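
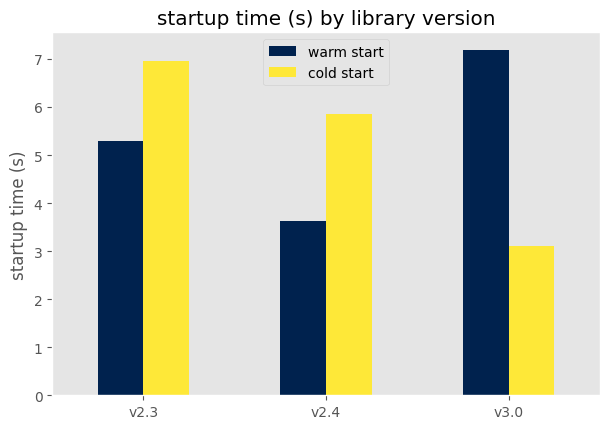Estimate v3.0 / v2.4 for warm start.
v3.0 ≈ 7, v2.4 ≈ 4; 7/4 ≈ 1.75.

≈ 1.75×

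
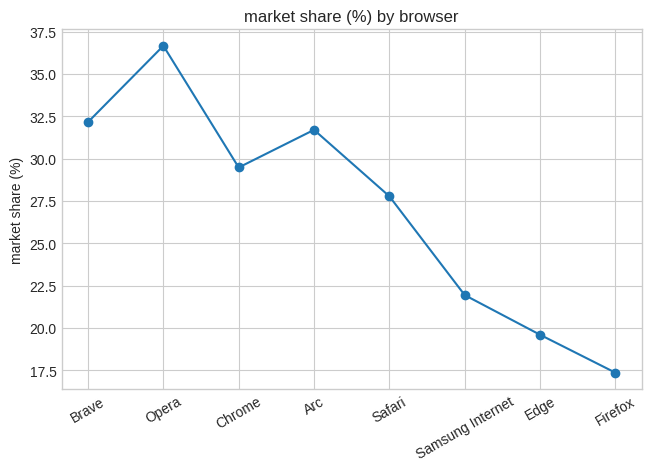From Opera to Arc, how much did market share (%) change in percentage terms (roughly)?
Opera ≈ 36, Arc ≈ 32; (32 − 36) / 36 ≈ -11.1%.

≈ -11.1%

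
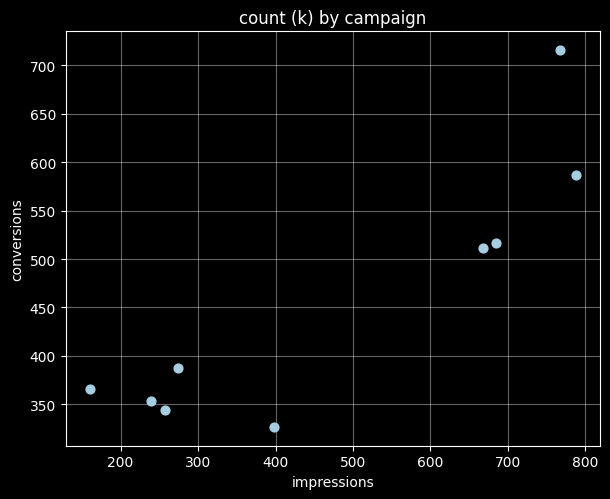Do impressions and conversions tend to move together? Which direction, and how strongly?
Points are positively correlated; strong (|r| ≈ 0.9).

positive, strong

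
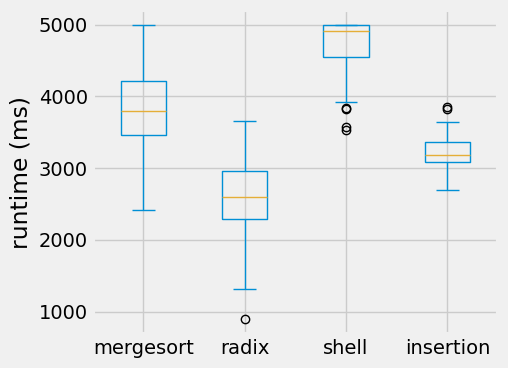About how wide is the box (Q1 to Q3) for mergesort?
≈ 800

Q3 ≈ 4200, Q1 ≈ 3400; IQR ≈ 800.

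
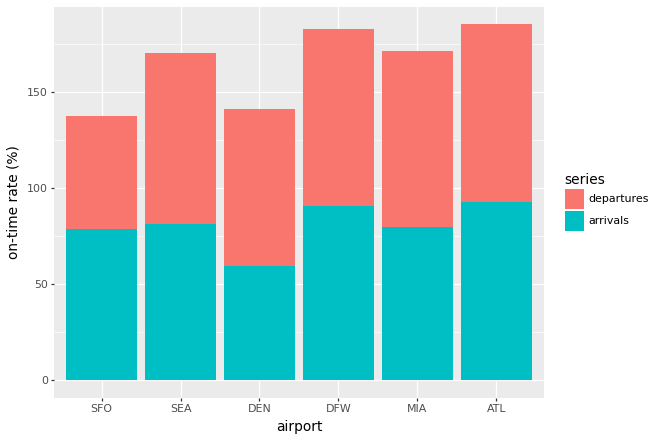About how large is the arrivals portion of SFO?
arrivals top ≈ 80, bottom ≈ 0; segment ≈ 80.

≈ 80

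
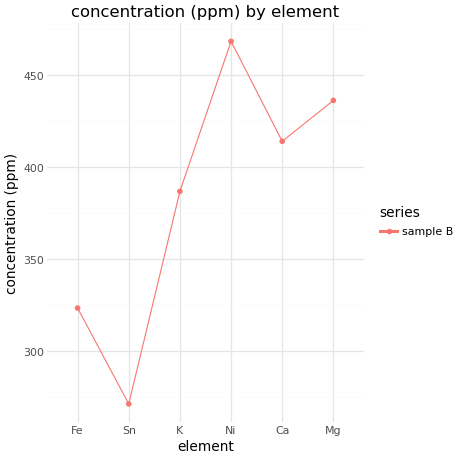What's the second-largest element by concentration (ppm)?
Mg

Top 3: Ni ≈ 460, Mg ≈ 440, Ca ≈ 420.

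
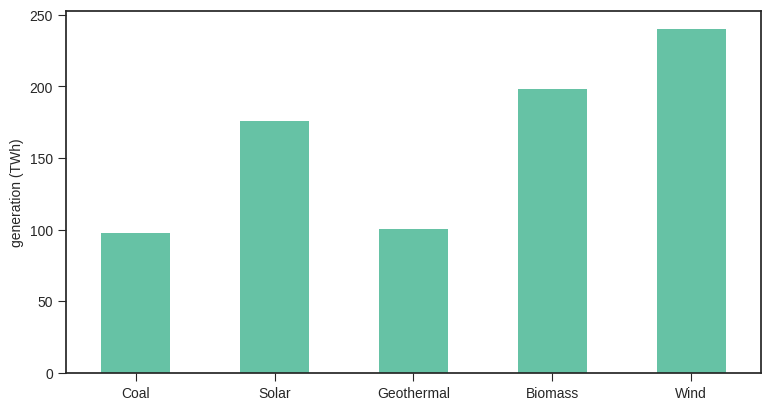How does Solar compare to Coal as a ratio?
Solar ≈ 175, Coal ≈ 100; 175/100 ≈ 1.75.

≈ 1.75×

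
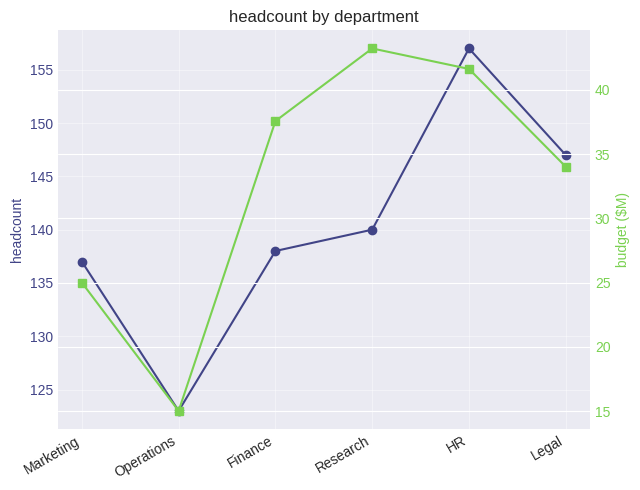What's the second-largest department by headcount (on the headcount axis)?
Legal

Top 3 (on the headcount axis): HR ≈ 155, Legal ≈ 145, Research ≈ 140.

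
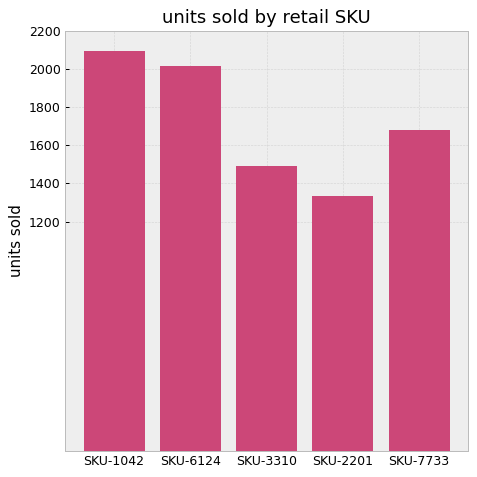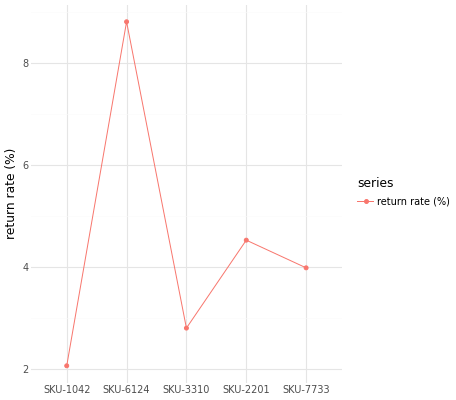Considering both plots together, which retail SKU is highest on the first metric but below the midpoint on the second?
Chart 2 median return rate (%) ≈ 4; below-median retail SKUs: SKU-1042, SKU-3310. Among those, SKU-1042 has the highest units sold (≈ 2000).

SKU-1042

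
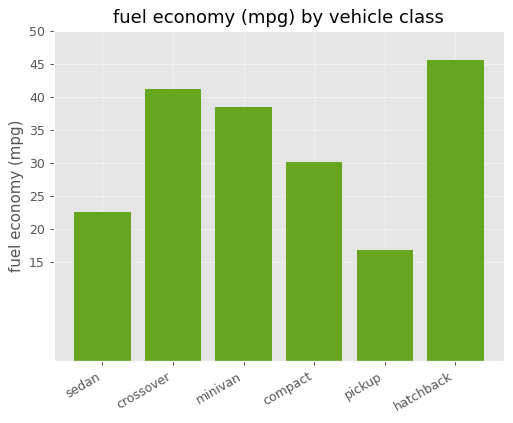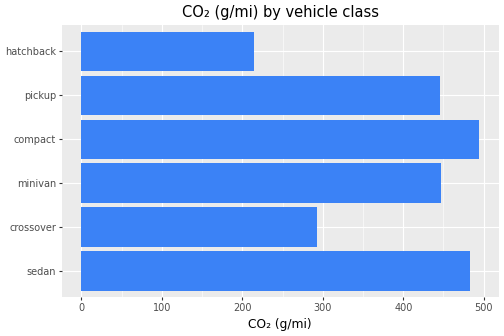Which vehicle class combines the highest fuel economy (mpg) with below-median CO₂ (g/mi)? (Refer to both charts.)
hatchback

Chart 2 median CO₂ (g/mi) ≈ 450; below-median vehicle classes: crossover, pickup, hatchback. Among those, hatchback has the highest fuel economy (mpg) (≈ 45).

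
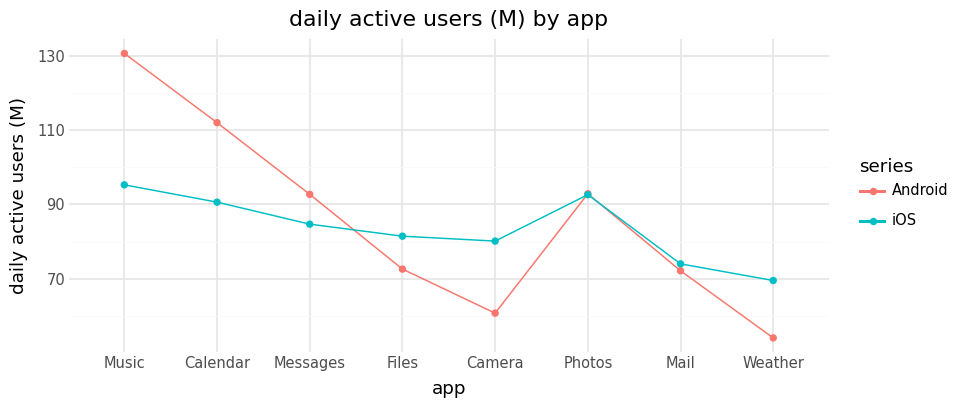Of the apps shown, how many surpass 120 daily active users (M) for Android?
Above 120: Music.

1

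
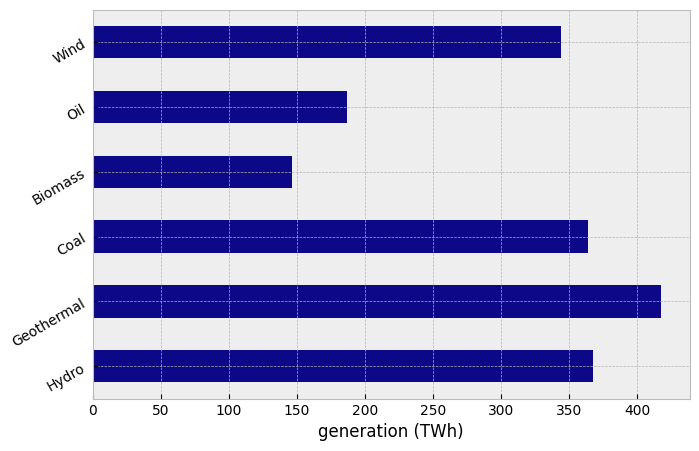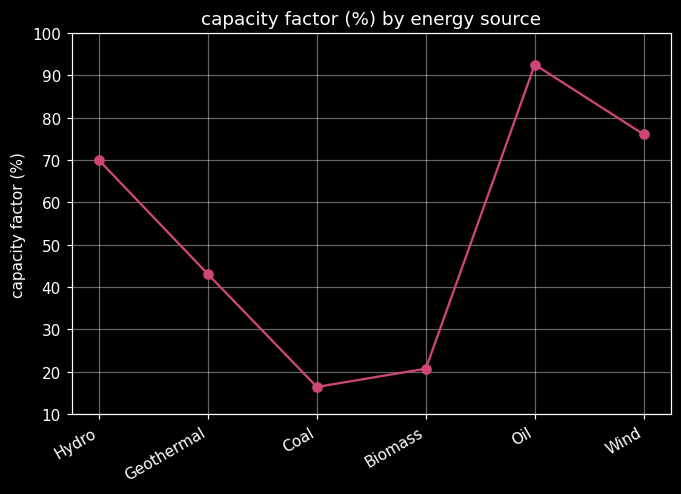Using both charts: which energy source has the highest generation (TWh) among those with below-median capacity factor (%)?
Chart 2 median capacity factor (%) ≈ 60; below-median energy sources: Geothermal, Coal, Biomass. Among those, Geothermal has the highest generation (TWh) (≈ 400).

Geothermal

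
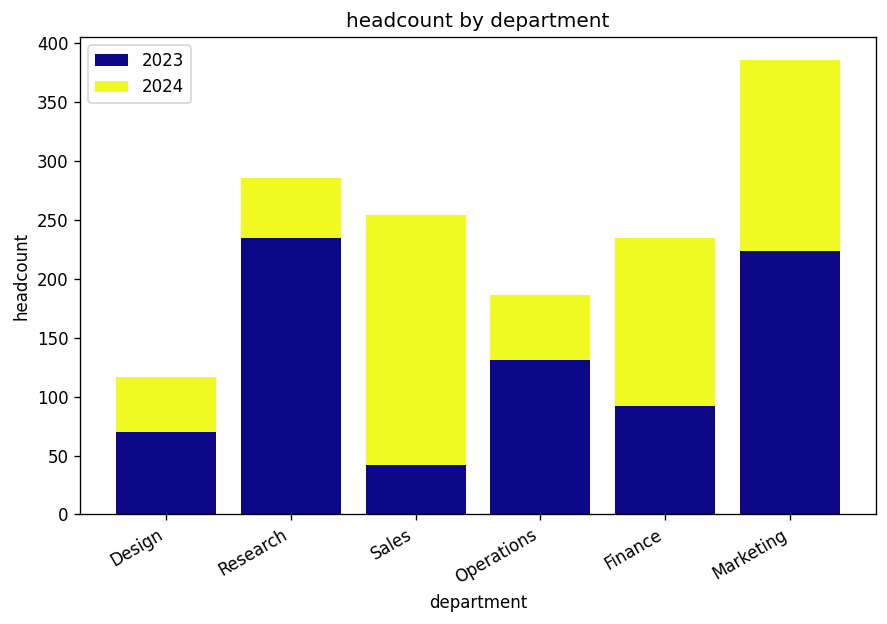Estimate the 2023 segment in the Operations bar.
2023 top ≈ 150, bottom ≈ 0; segment ≈ 150.

≈ 150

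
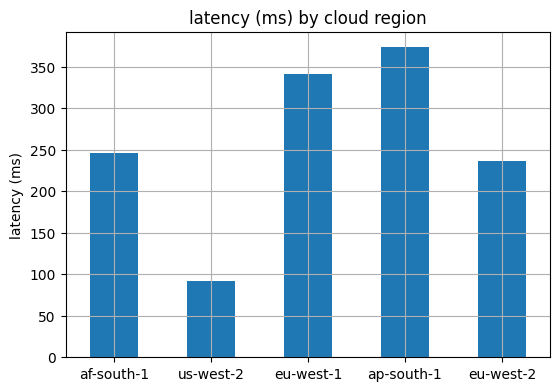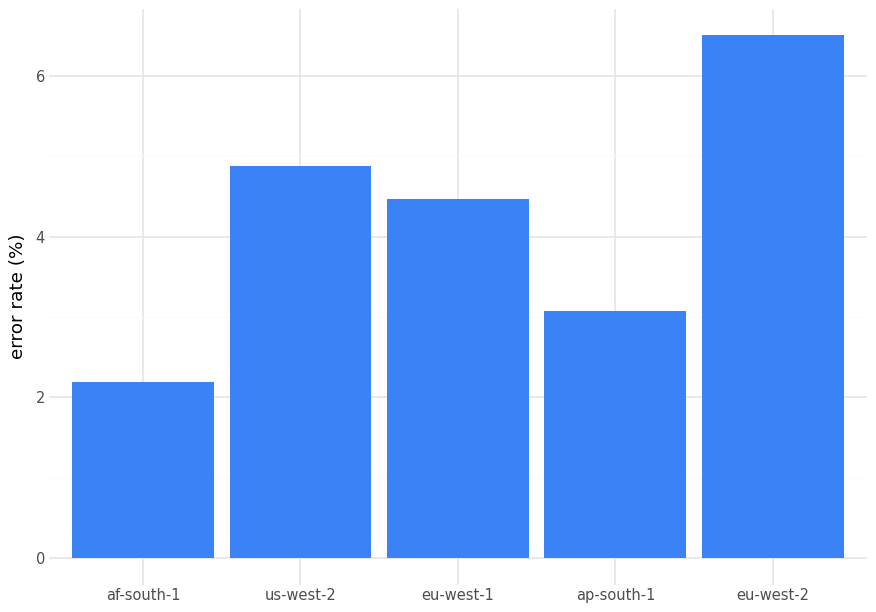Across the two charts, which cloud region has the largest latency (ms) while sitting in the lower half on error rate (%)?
Chart 2 median error rate (%) ≈ 4; below-median cloud regions: af-south-1, ap-south-1. Among those, ap-south-1 has the highest latency (ms) (≈ 350).

ap-south-1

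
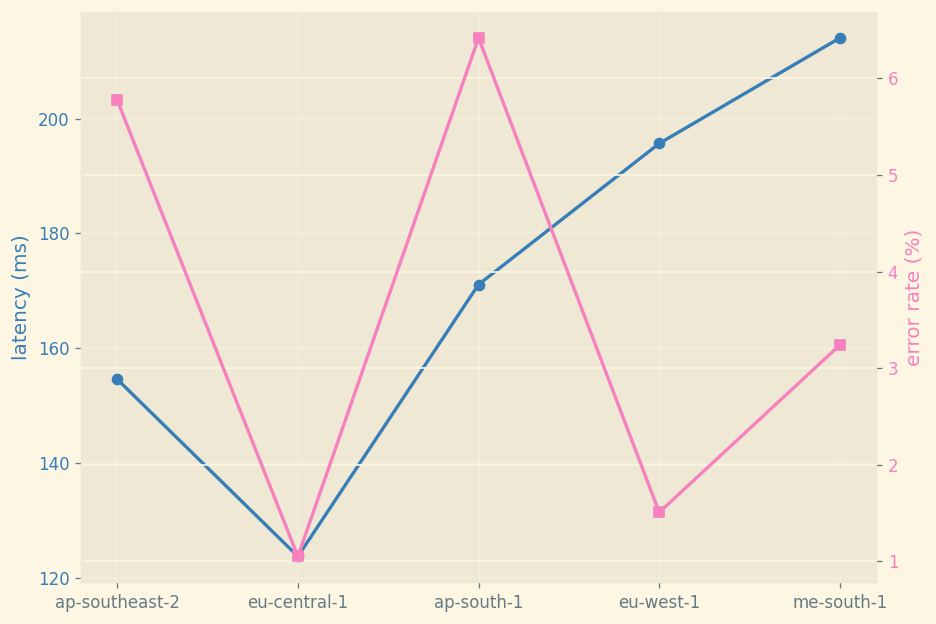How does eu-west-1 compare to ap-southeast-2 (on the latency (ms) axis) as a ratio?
≈ 1.33×

eu-west-1 ≈ 200, ap-southeast-2 ≈ 150; 200/150 ≈ 1.33.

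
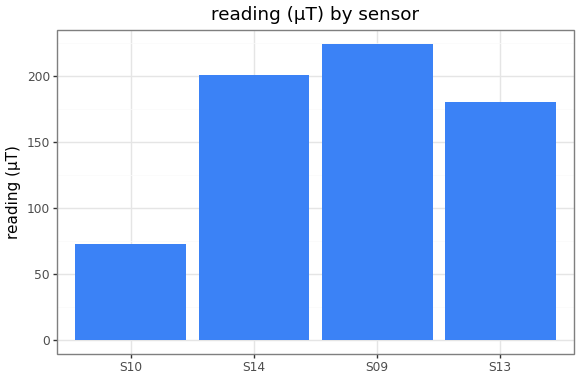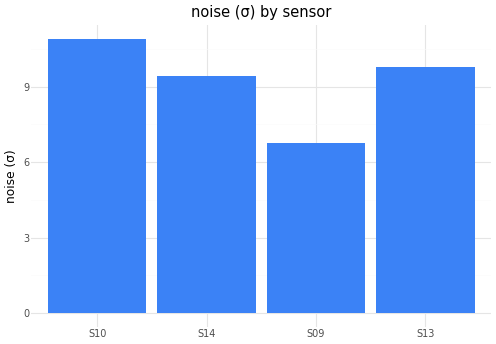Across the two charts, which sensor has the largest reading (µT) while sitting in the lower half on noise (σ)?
Chart 2 median noise (σ) ≈ 10; below-median sensors: S14, S09. Among those, S09 has the highest reading (µT) (≈ 225).

S09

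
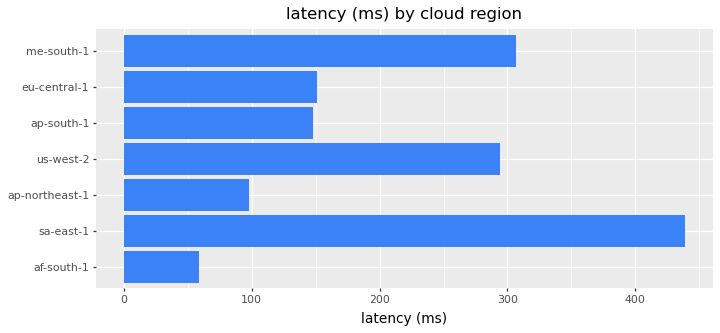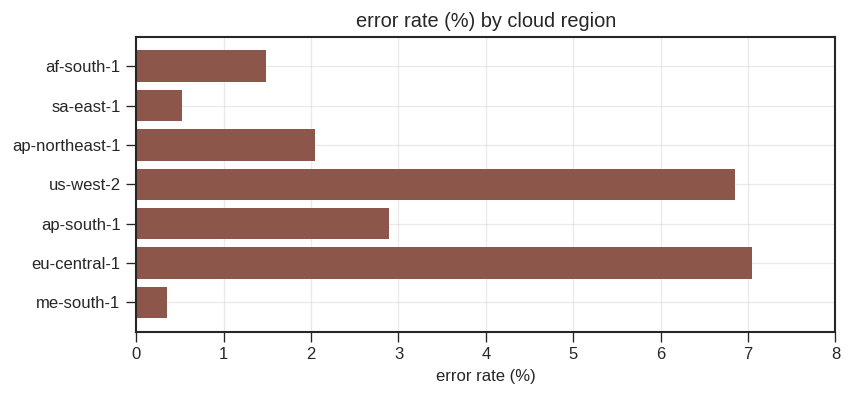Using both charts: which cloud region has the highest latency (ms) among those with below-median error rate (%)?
sa-east-1

Chart 2 median error rate (%) ≈ 2; below-median cloud regions: af-south-1, sa-east-1, me-south-1. Among those, sa-east-1 has the highest latency (ms) (≈ 450).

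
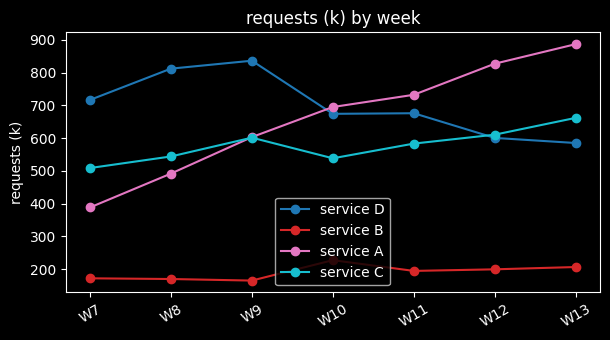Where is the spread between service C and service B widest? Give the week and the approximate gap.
W13, ≈ 500 k

W13: service C ≈ 700, service B ≈ 200 → gap ≈ 500. Next-largest (W9) is only ≈ 400.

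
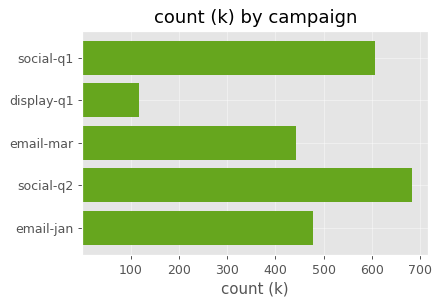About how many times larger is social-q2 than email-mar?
social-q2 ≈ 700, email-mar ≈ 400; 700/400 ≈ 1.75.

≈ 1.75×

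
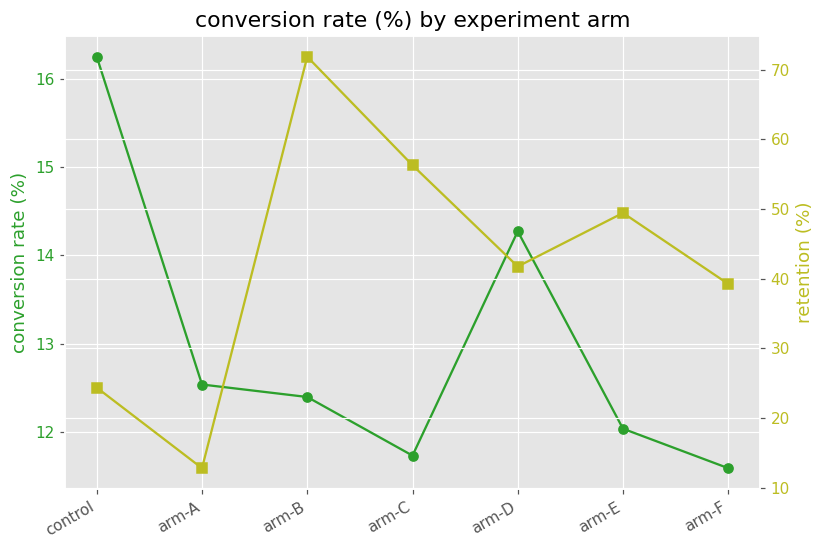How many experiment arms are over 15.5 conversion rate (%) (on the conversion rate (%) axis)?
Above 15.5: control.

1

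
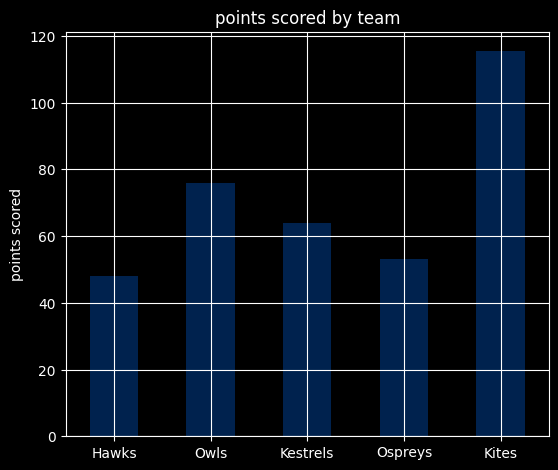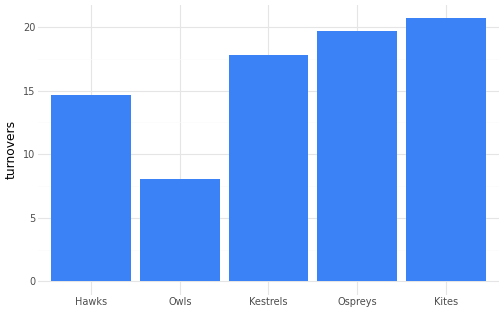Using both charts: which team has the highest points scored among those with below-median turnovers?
Owls

Chart 2 median turnovers ≈ 18; below-median teams: Hawks, Owls. Among those, Owls has the highest points scored (≈ 80).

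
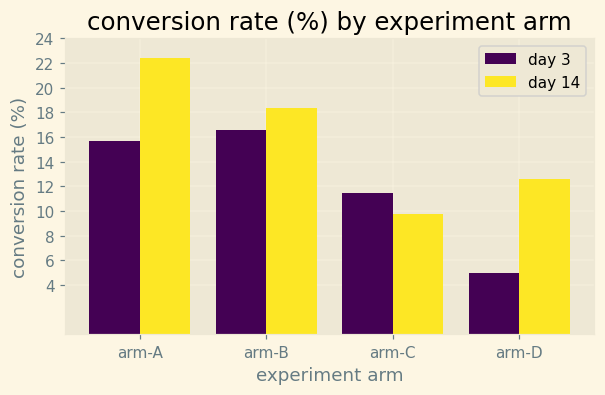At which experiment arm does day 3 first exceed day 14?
arm-B: day 3 ≈ 16 vs day 14 ≈ 18 (not yet); arm-C: day 3 ≈ 12 vs day 14 ≈ 10 (first crossover).

arm-C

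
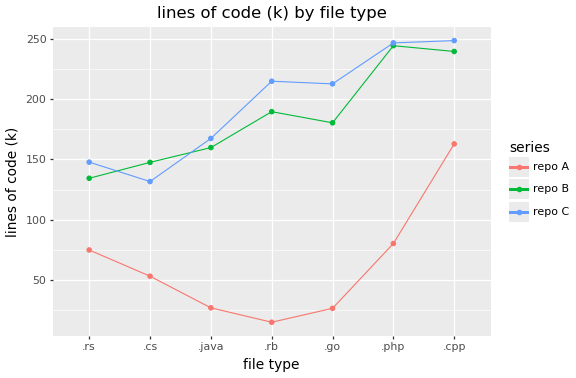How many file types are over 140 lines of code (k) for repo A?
Above 140: .cpp.

1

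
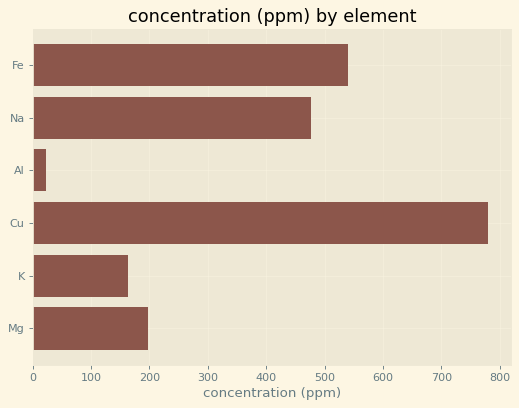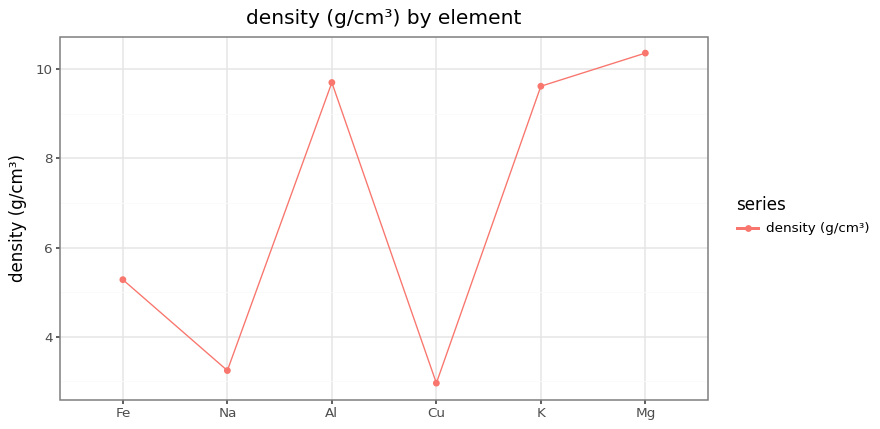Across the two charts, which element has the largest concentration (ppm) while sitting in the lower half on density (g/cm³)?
Chart 2 median density (g/cm³) ≈ 7; below-median elements: Fe, Na, Cu. Among those, Cu has the highest concentration (ppm) (≈ 800).

Cu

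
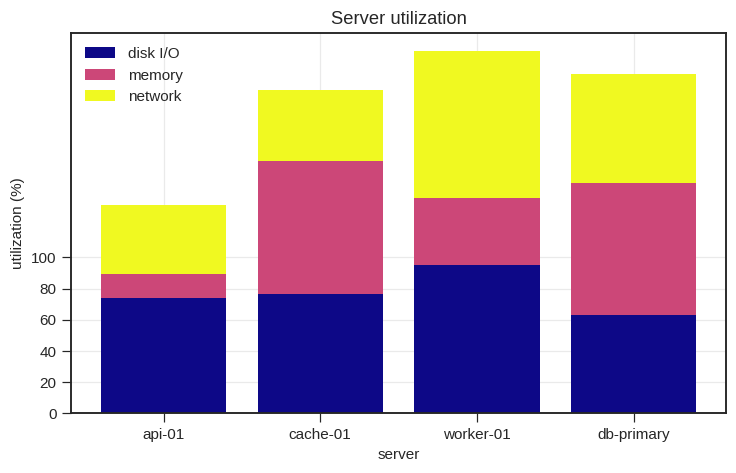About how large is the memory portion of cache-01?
memory top ≈ 160, bottom ≈ 80; segment ≈ 80.

≈ 80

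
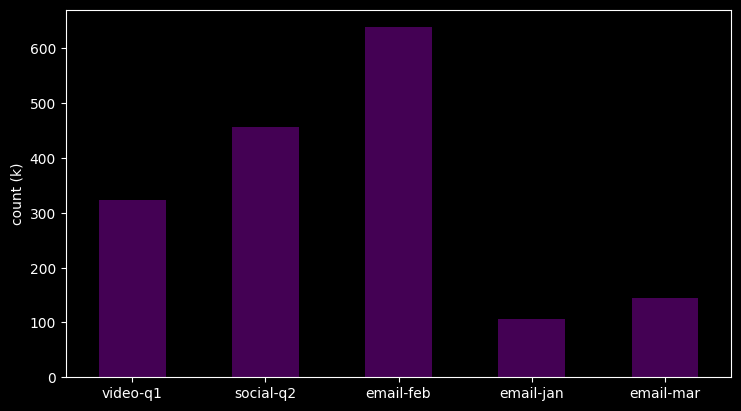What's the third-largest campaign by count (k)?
Top 4: email-feb ≈ 600, social-q2 ≈ 500, video-q1 ≈ 300, email-mar ≈ 100.

video-q1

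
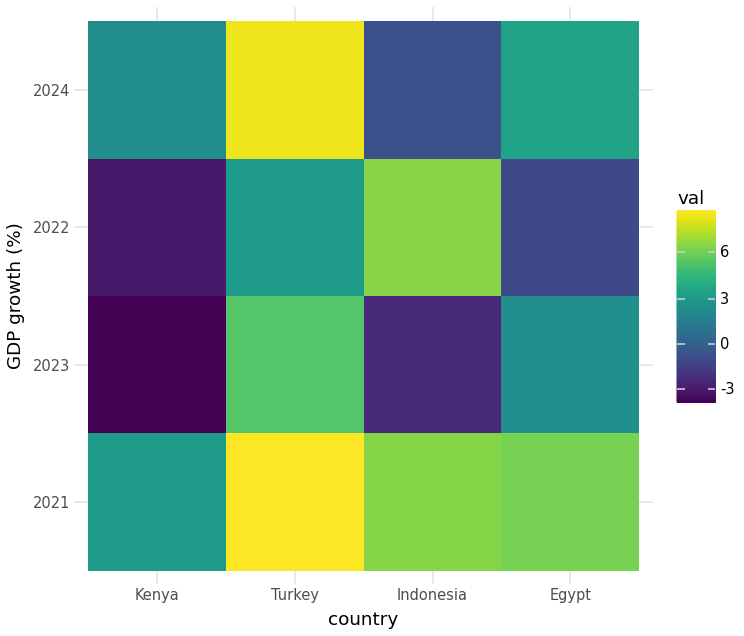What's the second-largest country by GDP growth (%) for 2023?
Top 3 for 2023: Turkey ≈ 6, Egypt ≈ 2, Indonesia ≈ -2.

Egypt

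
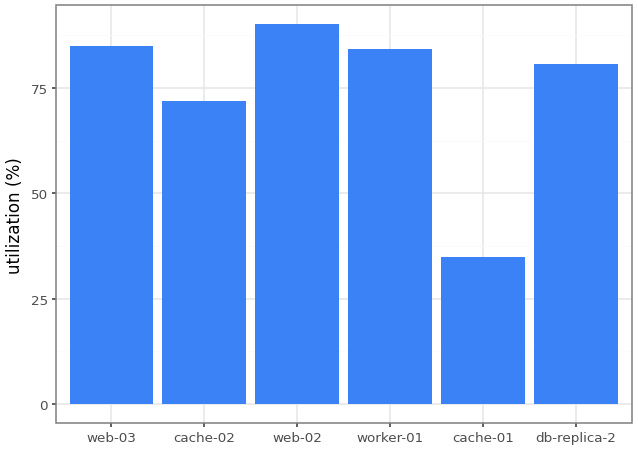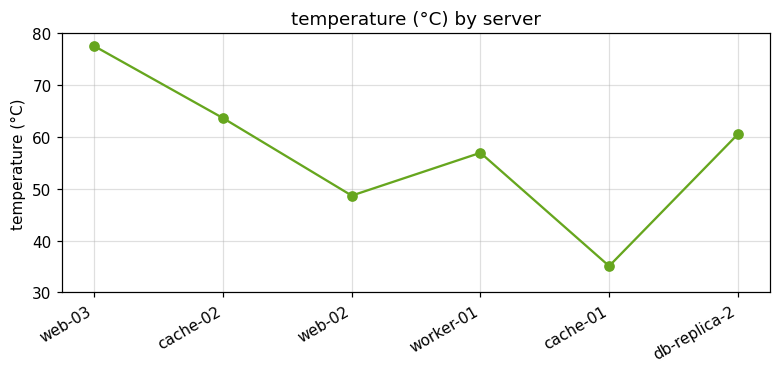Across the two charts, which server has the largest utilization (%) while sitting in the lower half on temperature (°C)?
Chart 2 median temperature (°C) ≈ 60; below-median servers: web-02, worker-01, cache-01. Among those, web-02 has the highest utilization (%) (≈ 90).

web-02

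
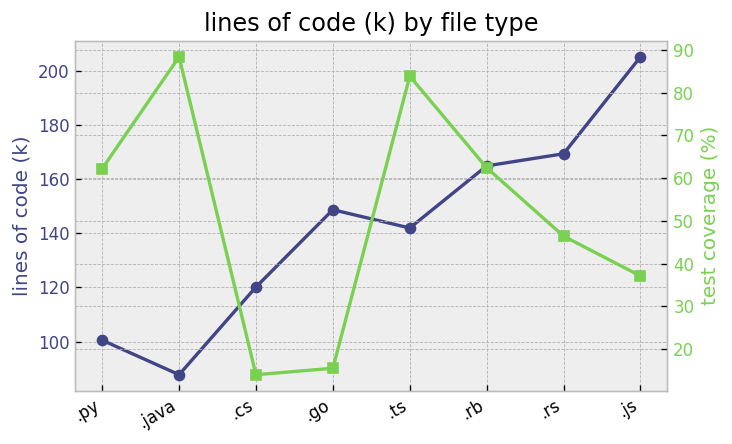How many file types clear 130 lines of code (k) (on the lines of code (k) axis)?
Above 130: .go, .ts, .rb, .rs, .js.

5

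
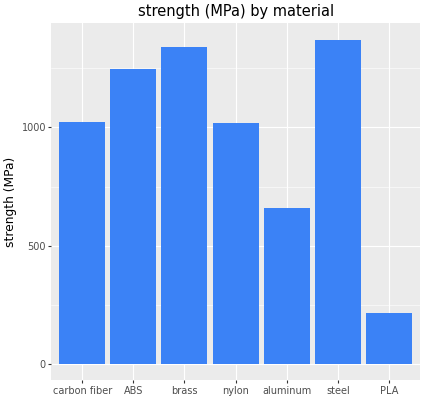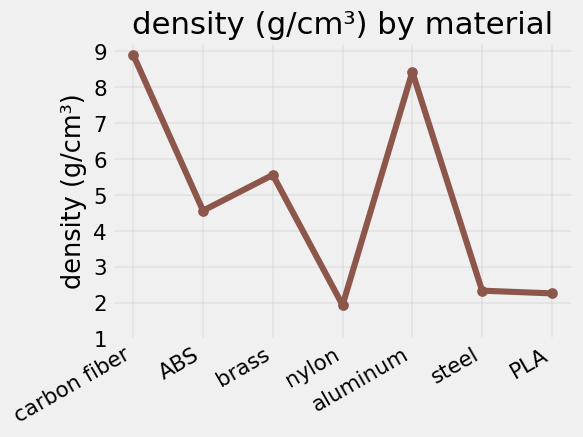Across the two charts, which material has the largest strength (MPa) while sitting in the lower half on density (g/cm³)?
steel

Chart 2 median density (g/cm³) ≈ 5; below-median materials: nylon, steel, PLA. Among those, steel has the highest strength (MPa) (≈ 1400).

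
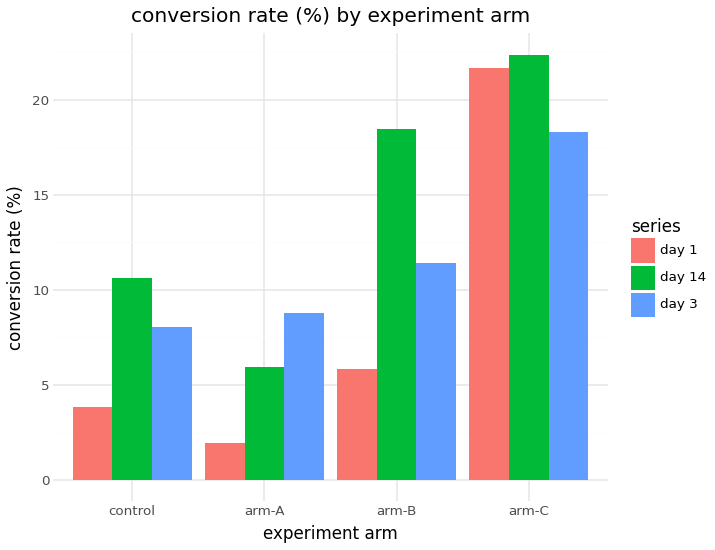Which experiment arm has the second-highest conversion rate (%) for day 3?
arm-B

Top 3 for day 3: arm-C ≈ 18, arm-B ≈ 12, arm-A ≈ 8.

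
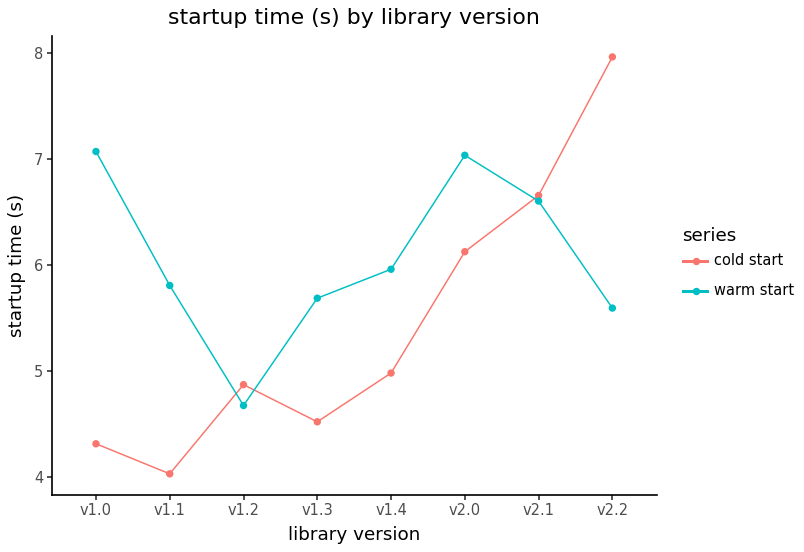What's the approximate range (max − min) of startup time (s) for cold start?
≈ 4.0

Max v2.2 ≈ 8.0, min v1.1 ≈ 4.0; range ≈ 4.0.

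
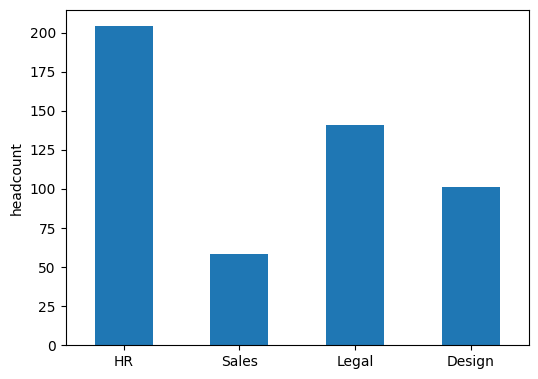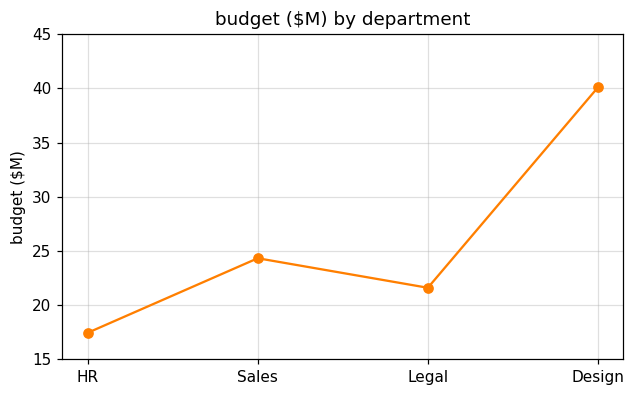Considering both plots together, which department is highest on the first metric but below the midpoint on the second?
HR

Chart 2 median budget ($M) ≈ 25; below-median departments: HR, Legal. Among those, HR has the highest headcount (≈ 200).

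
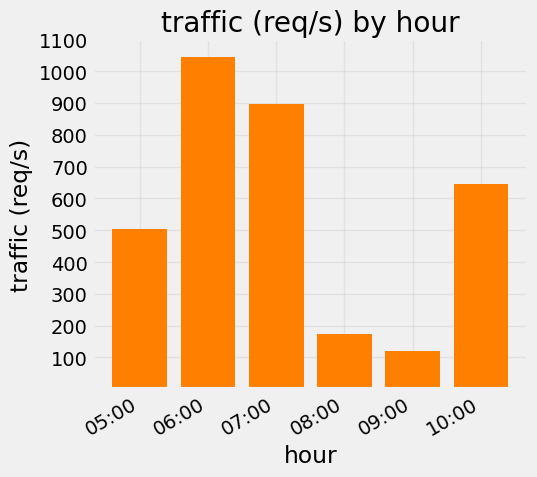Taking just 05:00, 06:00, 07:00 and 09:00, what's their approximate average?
(500 + 1000 + 900 + 100) / 4 ≈ 625.

≈ 625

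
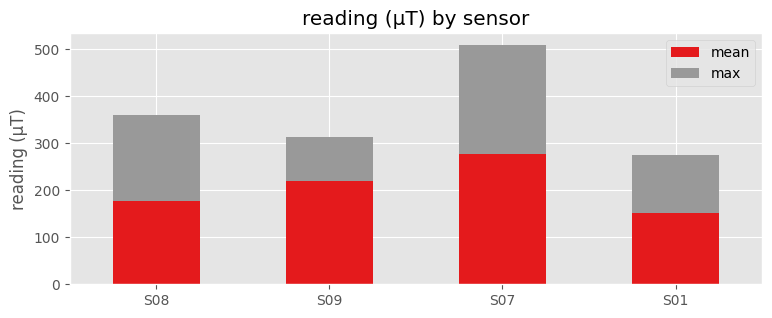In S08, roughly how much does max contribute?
max top ≈ 350, bottom ≈ 200; segment ≈ 150.

≈ 150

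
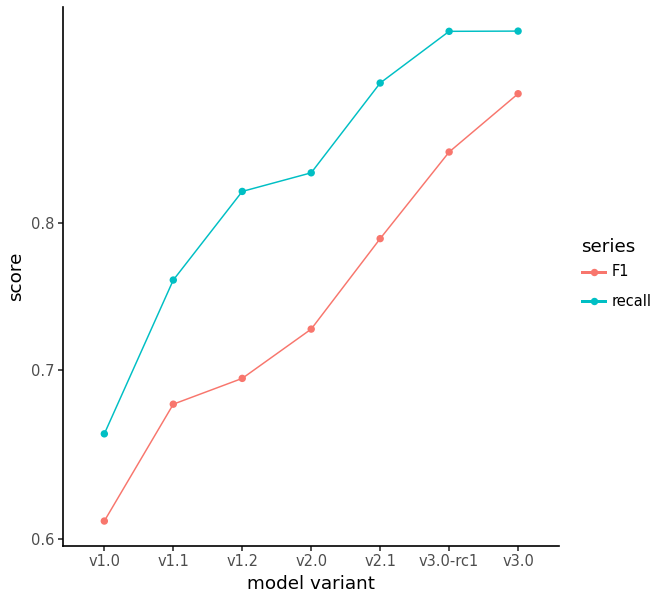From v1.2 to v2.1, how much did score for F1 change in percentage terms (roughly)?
≈ +14.3%

v1.2 ≈ 0.70, v2.1 ≈ 0.80; (0.80 − 0.70) / 0.70 ≈ +14.3%.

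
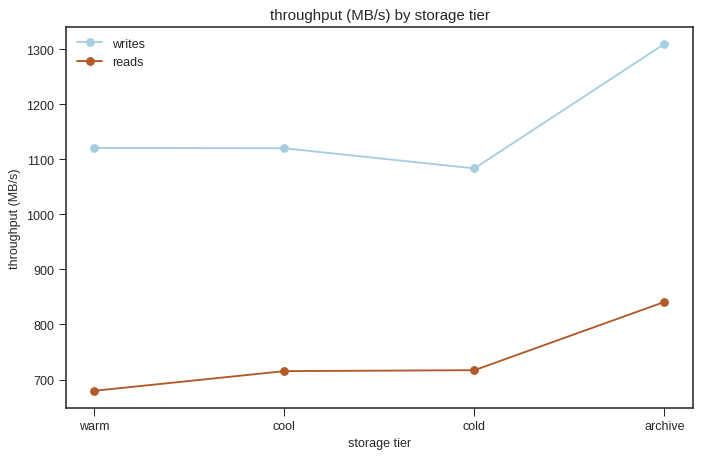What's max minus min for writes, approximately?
Max archive ≈ 1300, min cold ≈ 1100; range ≈ 200.

≈ 200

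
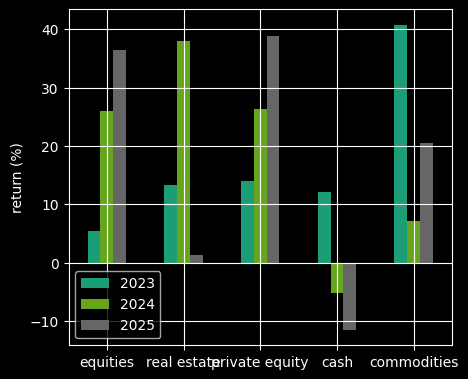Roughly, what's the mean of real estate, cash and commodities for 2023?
≈ 22

(15 + 10 + 40) / 3 ≈ 22.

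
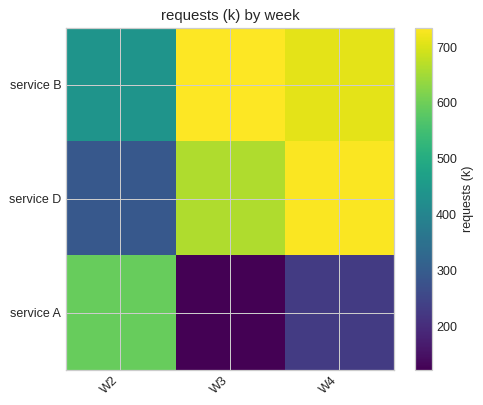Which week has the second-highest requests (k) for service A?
Top 3 for service A: W2 ≈ 600, W4 ≈ 200, W3 ≈ 100.

W4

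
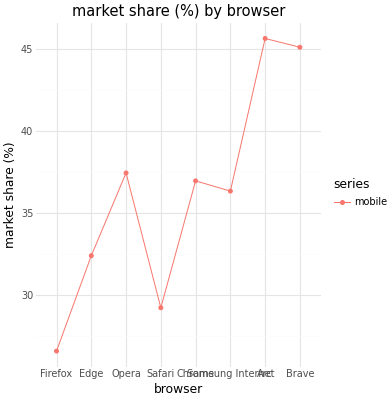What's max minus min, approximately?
Max Arc ≈ 46, min Firefox ≈ 26; range ≈ 20.

≈ 20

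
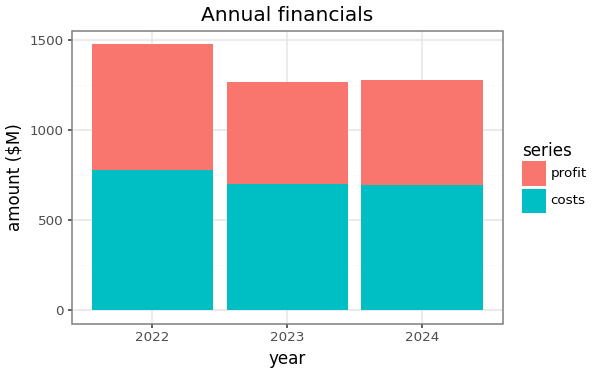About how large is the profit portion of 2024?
profit top ≈ 1200, bottom ≈ 600; segment ≈ 600.

≈ 600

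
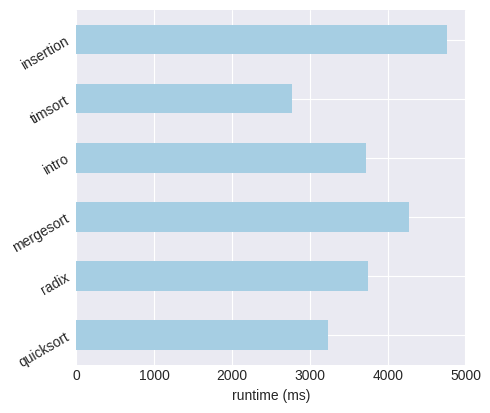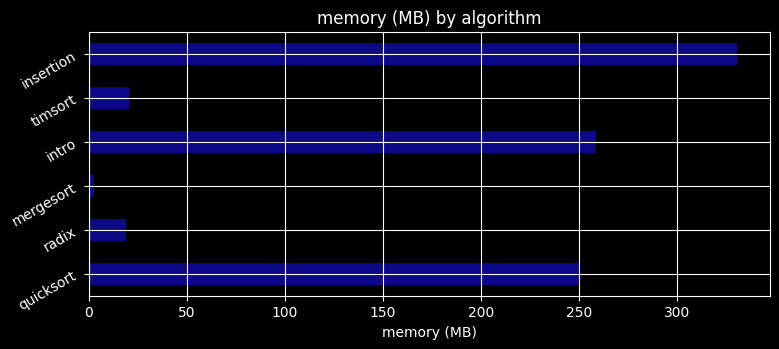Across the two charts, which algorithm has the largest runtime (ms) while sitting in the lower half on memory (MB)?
Chart 2 median memory (MB) ≈ 150; below-median algorithms: radix, mergesort, timsort. Among those, mergesort has the highest runtime (ms) (≈ 4500).

mergesort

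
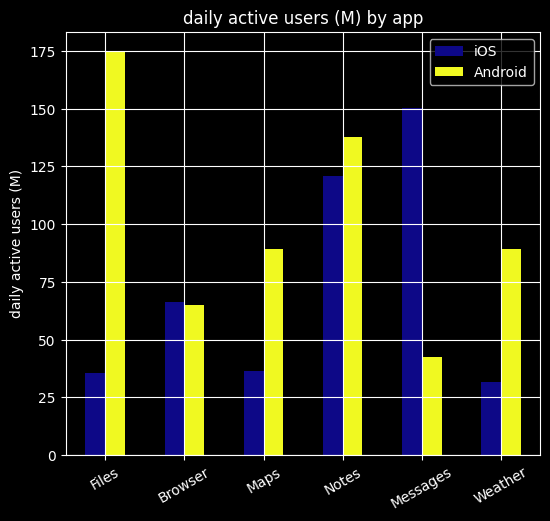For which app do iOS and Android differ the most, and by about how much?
Files: iOS ≈ 40, Android ≈ 180 → gap ≈ 140. Next-largest (Messages) is only ≈ 120.

Files, ≈ 140 M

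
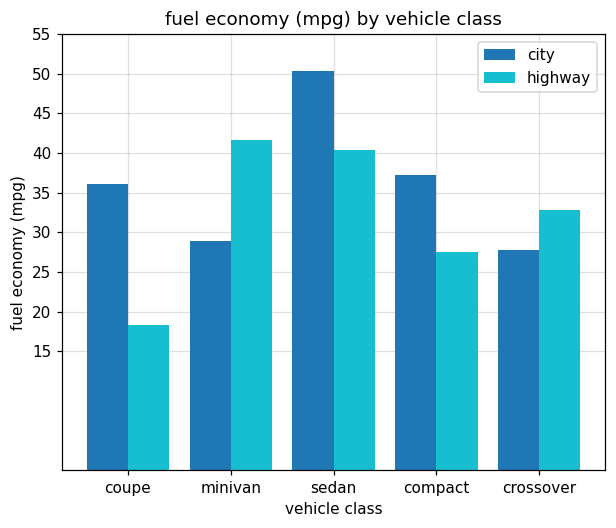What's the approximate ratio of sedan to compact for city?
≈ 1.43×

sedan ≈ 50, compact ≈ 35; 50/35 ≈ 1.43.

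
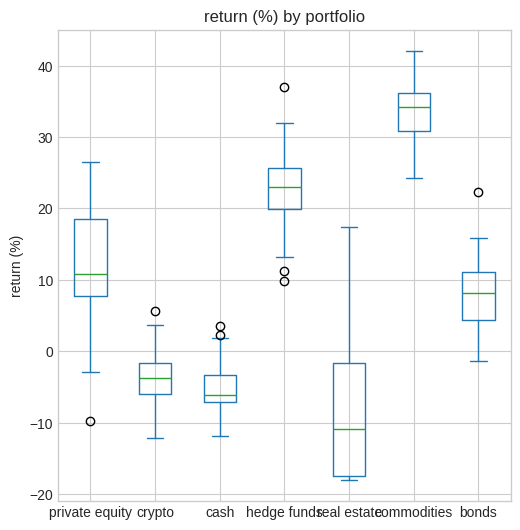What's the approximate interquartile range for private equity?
≈ 10

Q3 ≈ 20, Q1 ≈ 10; IQR ≈ 10.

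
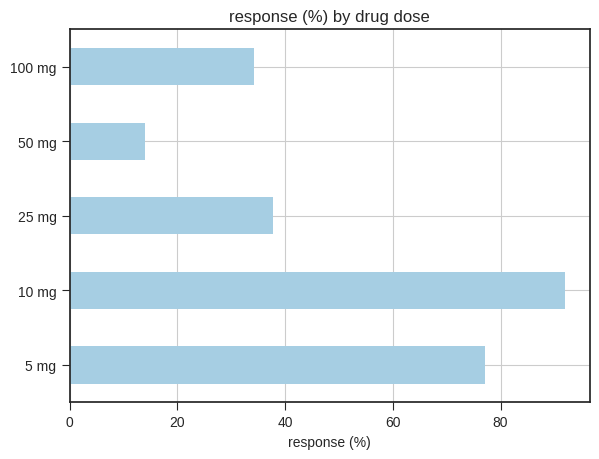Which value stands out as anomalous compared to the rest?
10 mg ≈ 90; the rest sit between ≈ 10 and ≈ 80.

10 mg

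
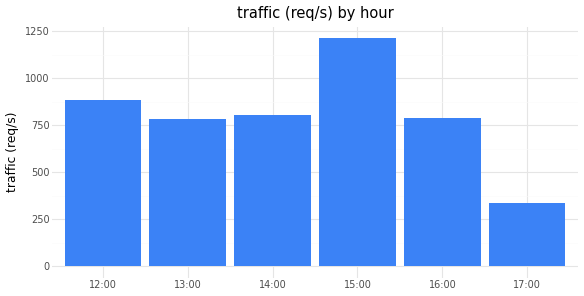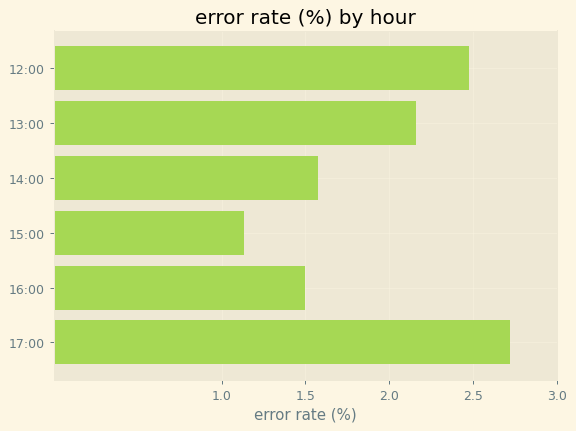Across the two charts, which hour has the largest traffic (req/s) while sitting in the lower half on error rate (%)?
Chart 2 median error rate (%) ≈ 2; below-median hours: 14:00, 15:00, 16:00. Among those, 15:00 has the highest traffic (req/s) (≈ 1200).

15:00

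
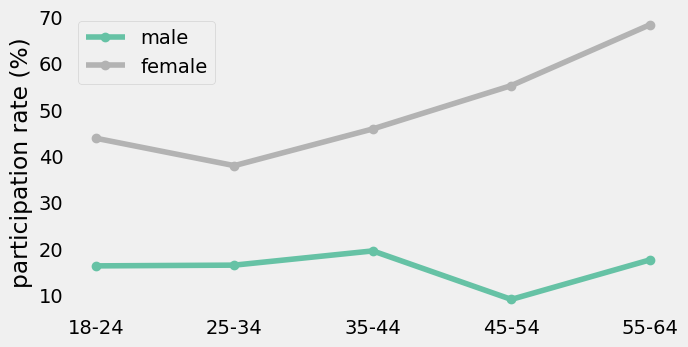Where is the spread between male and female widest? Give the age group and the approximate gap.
55-64, ≈ 50 %

55-64: male ≈ 20, female ≈ 70 → gap ≈ 50. Next-largest (45-54) is only ≈ 45.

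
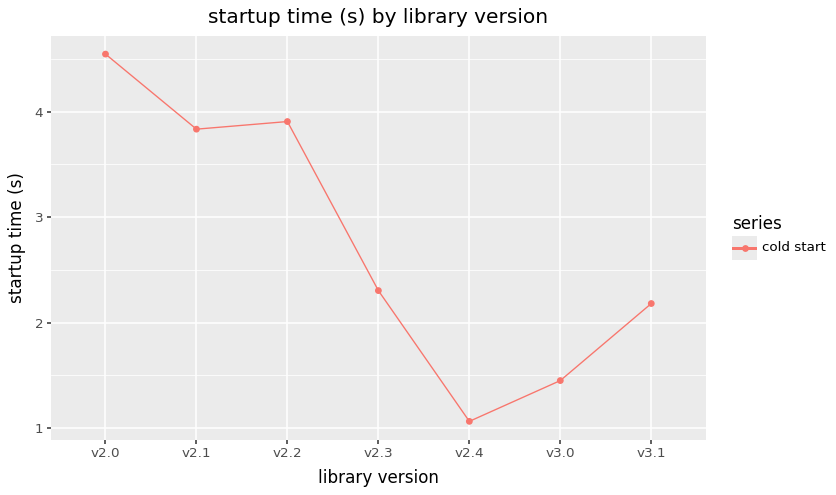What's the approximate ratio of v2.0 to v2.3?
v2.0 ≈ 4.5, v2.3 ≈ 2.5; 4.5/2.5 ≈ 1.8.

≈ 1.8×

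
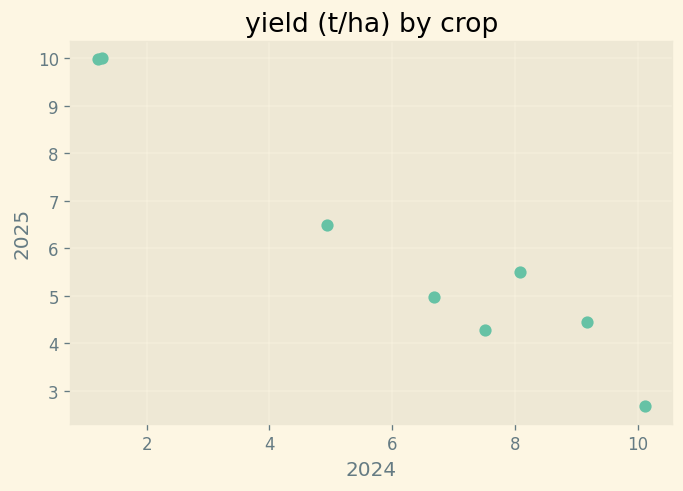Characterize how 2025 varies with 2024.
negative, strong

Points are negatively correlated; strong (|r| ≈ 1.0).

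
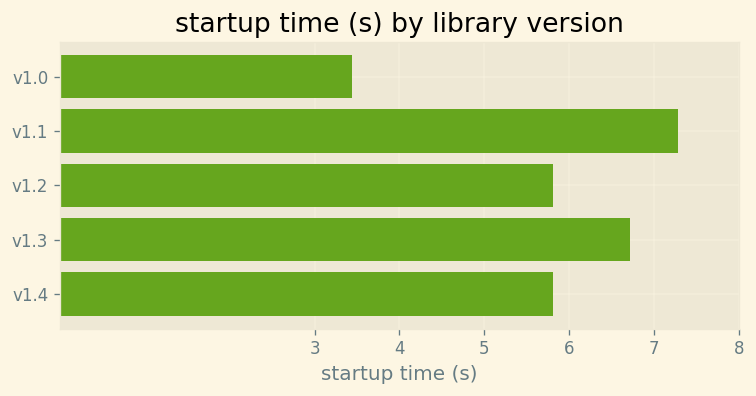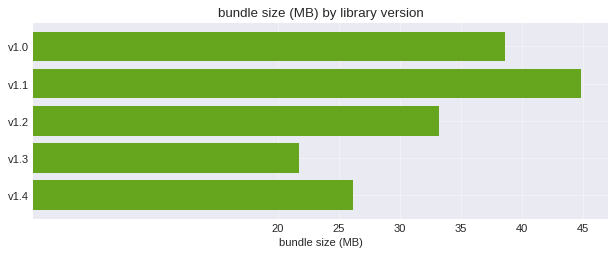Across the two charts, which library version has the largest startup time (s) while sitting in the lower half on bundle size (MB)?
Chart 2 median bundle size (MB) ≈ 35; below-median library versions: v1.3, v1.4. Among those, v1.3 has the highest startup time (s) (≈ 7).

v1.3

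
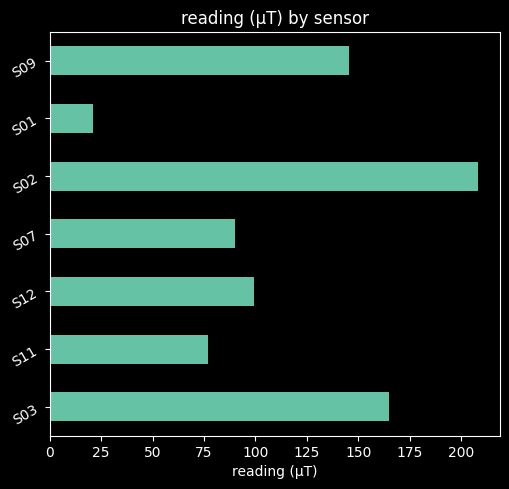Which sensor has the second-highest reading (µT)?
Top 3: S02 ≈ 200, S03 ≈ 160, S09 ≈ 140.

S03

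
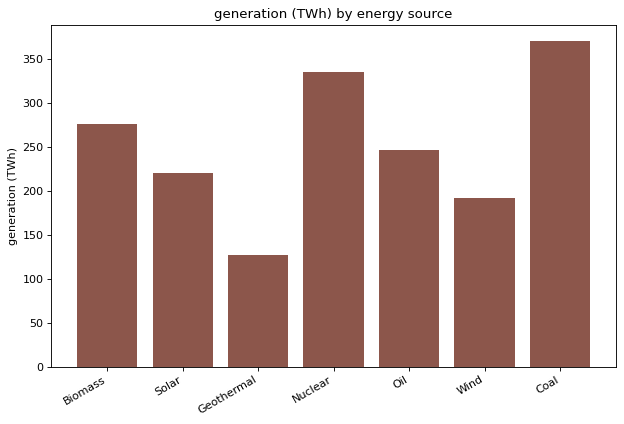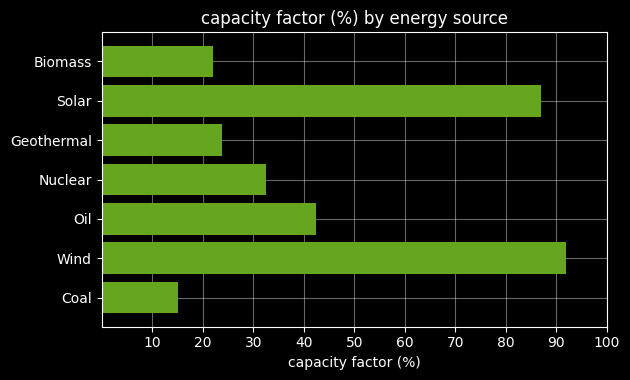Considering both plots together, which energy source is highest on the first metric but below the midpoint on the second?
Coal

Chart 2 median capacity factor (%) ≈ 30; below-median energy sources: Biomass, Geothermal, Coal. Among those, Coal has the highest generation (TWh) (≈ 350).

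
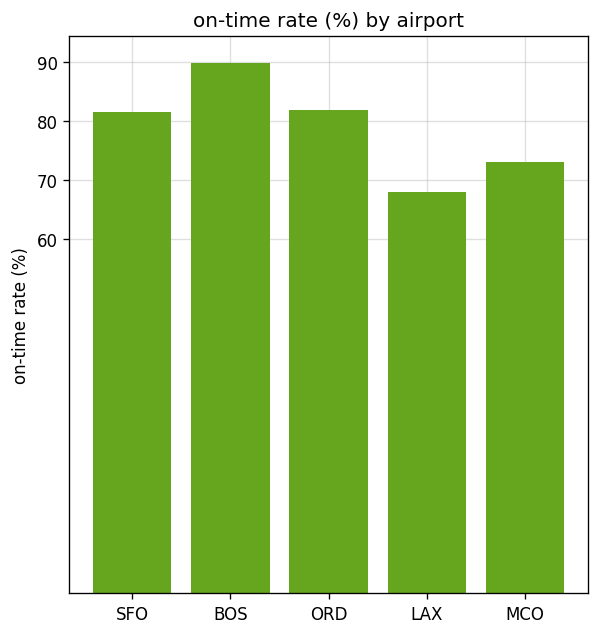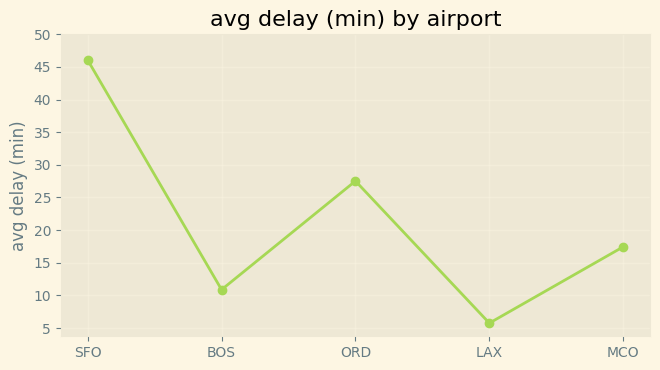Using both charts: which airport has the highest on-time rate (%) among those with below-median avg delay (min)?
Chart 2 median avg delay (min) ≈ 15; below-median airports: BOS, LAX. Among those, BOS has the highest on-time rate (%) (≈ 90).

BOS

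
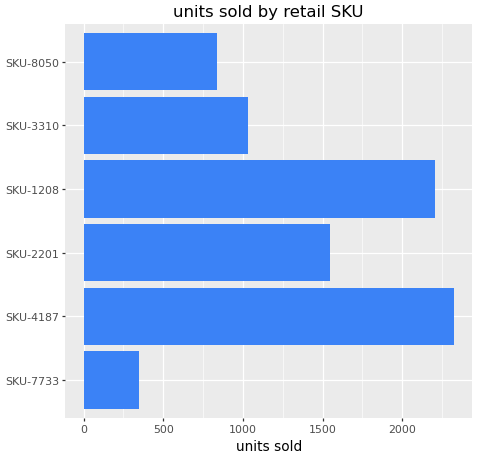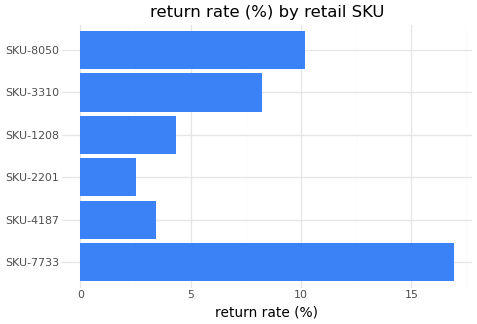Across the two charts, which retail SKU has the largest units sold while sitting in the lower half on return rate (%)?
Chart 2 median return rate (%) ≈ 6; below-median retail SKUs: SKU-4187, SKU-2201, SKU-1208. Among those, SKU-4187 has the highest units sold (≈ 2500).

SKU-4187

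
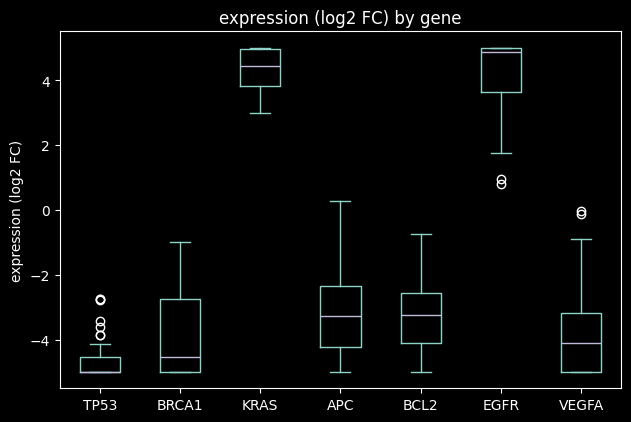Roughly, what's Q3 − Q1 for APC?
≈ 2

Q3 ≈ -2, Q1 ≈ -4; IQR ≈ 2.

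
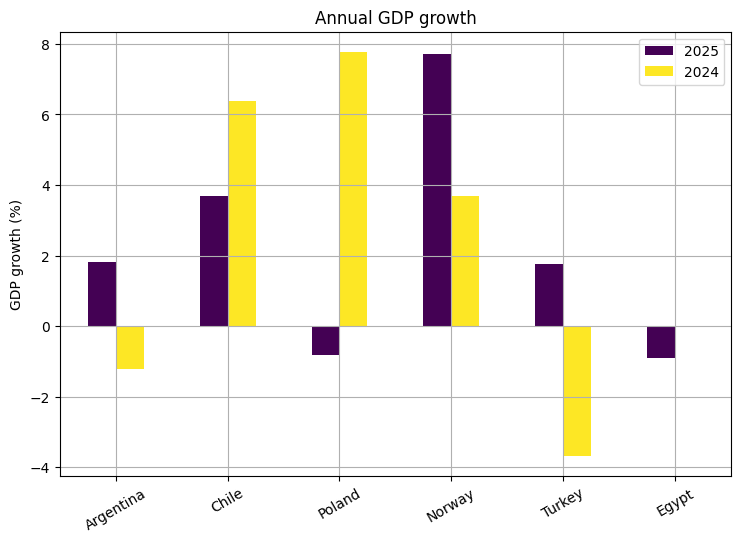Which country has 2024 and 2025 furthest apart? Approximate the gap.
Poland, ≈ 9 %

Poland: 2024 ≈ 8, 2025 ≈ -1 → gap ≈ 9. Next-largest (Turkey) is only ≈ 6.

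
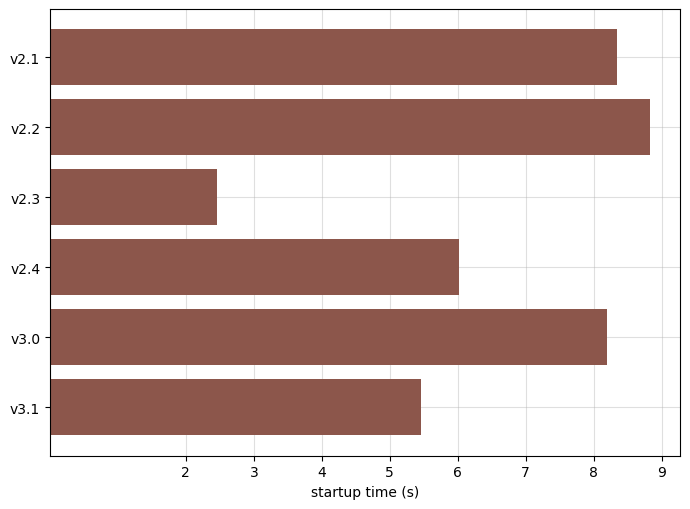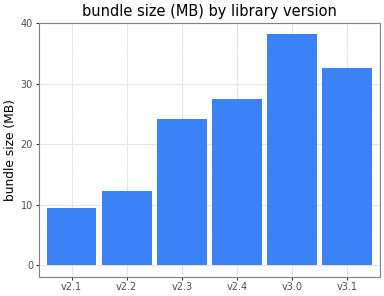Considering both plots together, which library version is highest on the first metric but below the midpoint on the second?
v2.2

Chart 2 median bundle size (MB) ≈ 25; below-median library versions: v2.1, v2.2, v2.3. Among those, v2.2 has the highest startup time (s) (≈ 9).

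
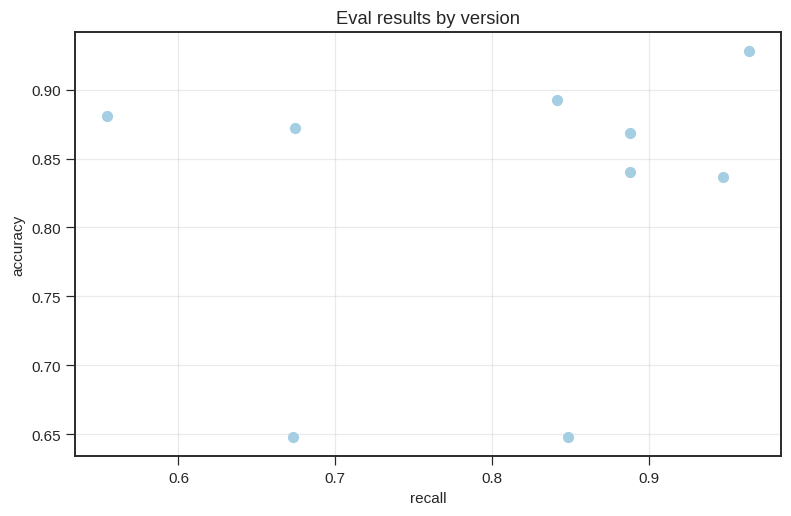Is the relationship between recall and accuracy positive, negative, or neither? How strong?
no clear correlation

Points are roughly uncorrelated; weak (|r| ≈ 0.2).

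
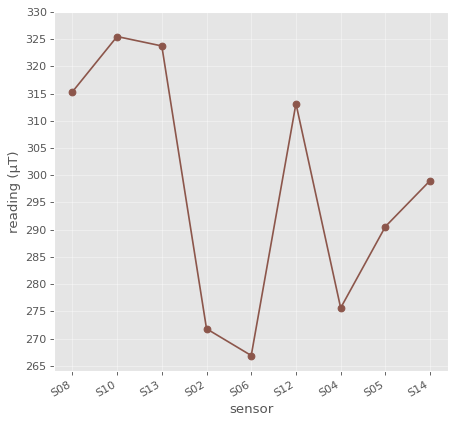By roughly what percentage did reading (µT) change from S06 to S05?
S06 ≈ 265, S05 ≈ 290; (290 − 265) / 265 ≈ +9.4%.

≈ +9.4%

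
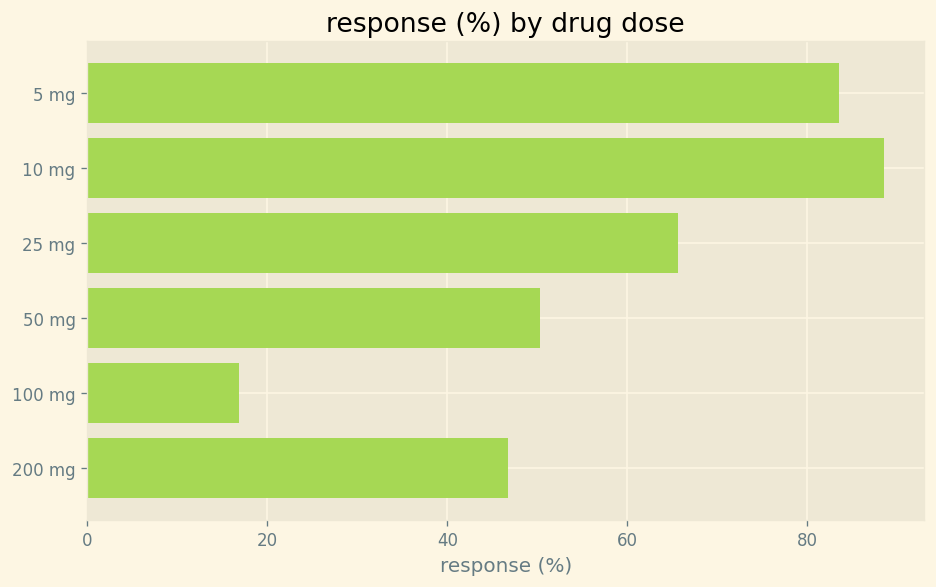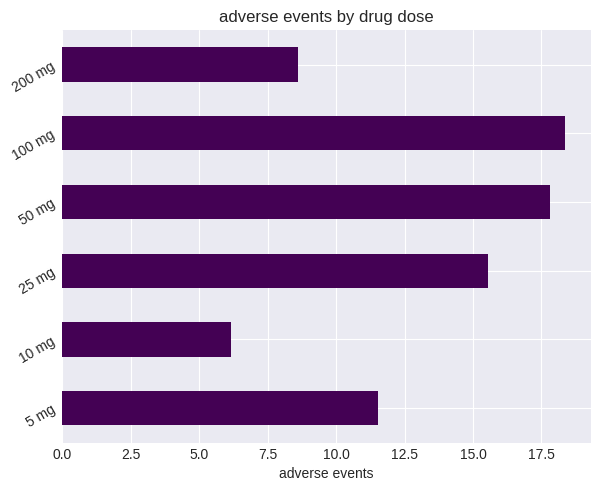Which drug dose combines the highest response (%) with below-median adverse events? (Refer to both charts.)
Chart 2 median adverse events ≈ 14; below-median drug doses: 5 mg, 10 mg, 200 mg. Among those, 10 mg has the highest response (%) (≈ 90).

10 mg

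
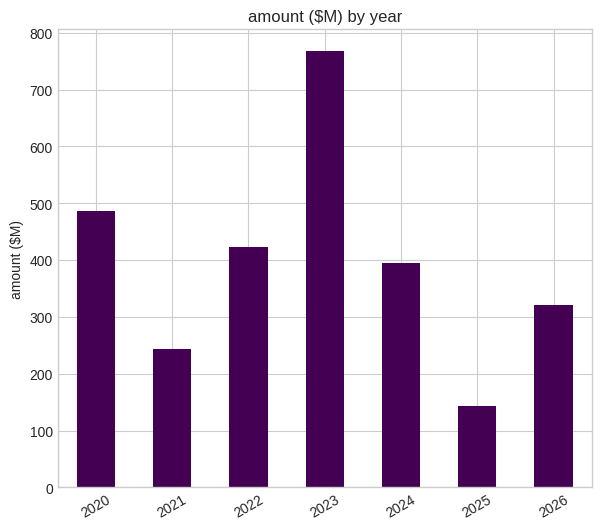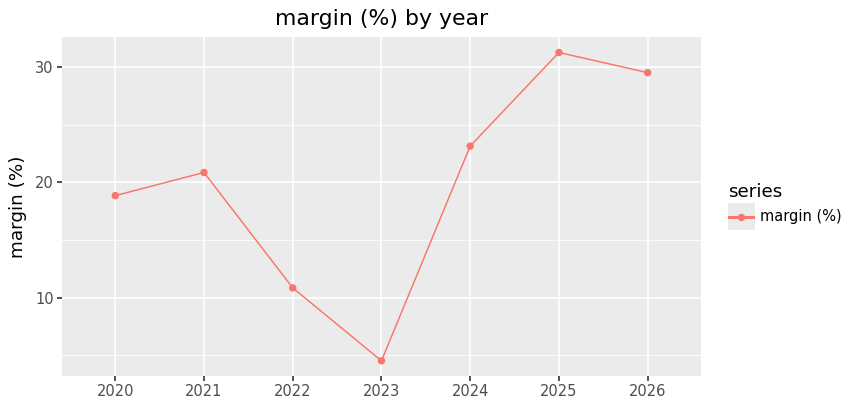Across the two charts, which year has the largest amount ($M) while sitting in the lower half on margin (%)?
2023

Chart 2 median margin (%) ≈ 20; below-median years: 2020, 2022, 2023. Among those, 2023 has the highest amount ($M) (≈ 800).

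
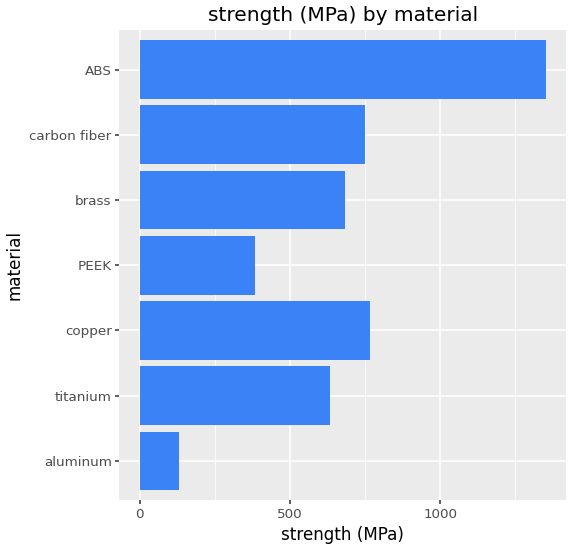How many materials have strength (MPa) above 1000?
Above 1000: ABS.

1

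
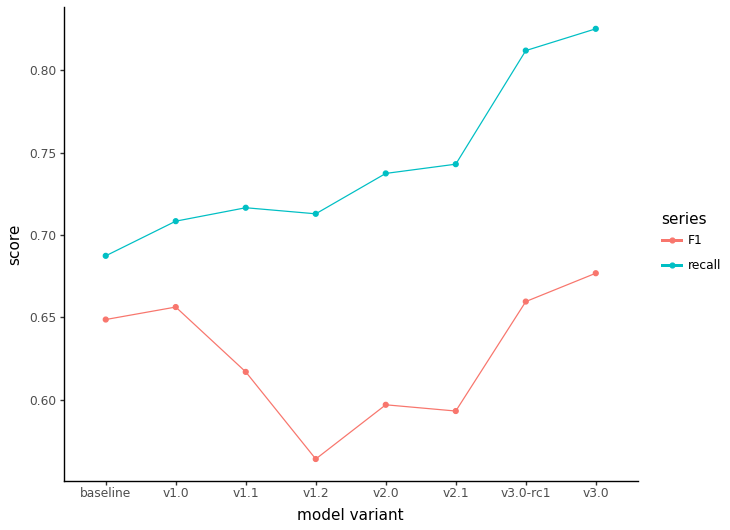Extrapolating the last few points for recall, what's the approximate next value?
≈ 0.9

Last three: 0.75, 0.80, 0.85 → slope ≈ 0.05/step → next ≈ 0.9.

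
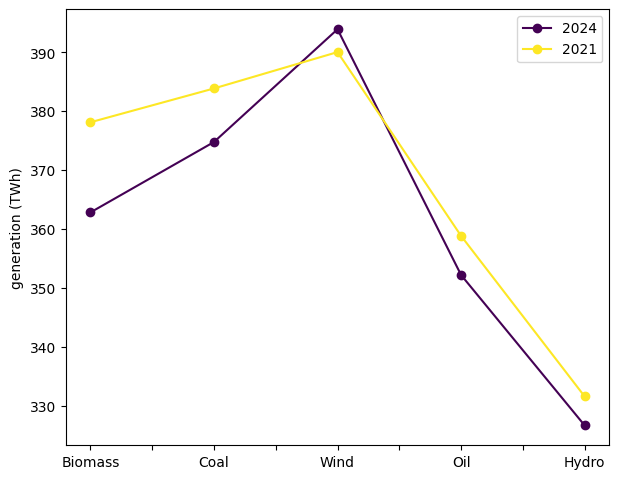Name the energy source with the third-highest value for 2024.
Biomass

Top 4 for 2024: Wind ≈ 390, Coal ≈ 370, Biomass ≈ 360, Oil ≈ 350.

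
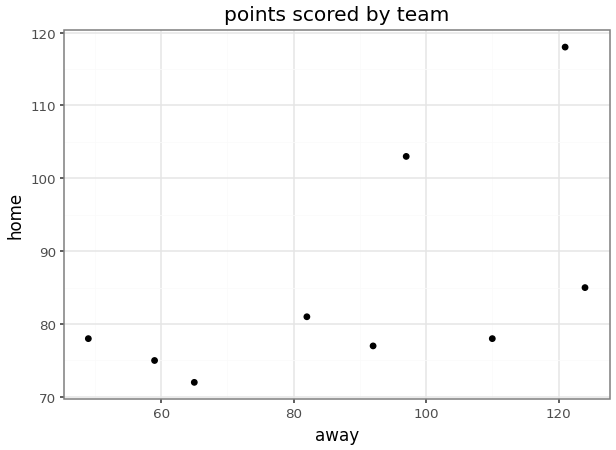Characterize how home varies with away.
Points are positively correlated; moderate (|r| ≈ 0.6).

positive, moderate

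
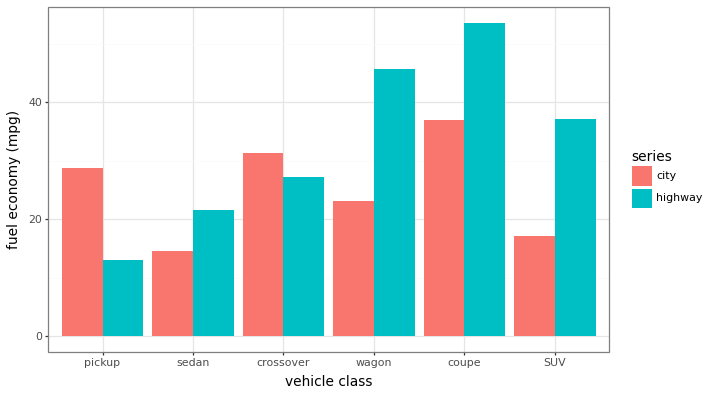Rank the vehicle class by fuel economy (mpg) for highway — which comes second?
Top 3 for highway: coupe ≈ 55, wagon ≈ 45, SUV ≈ 35.

wagon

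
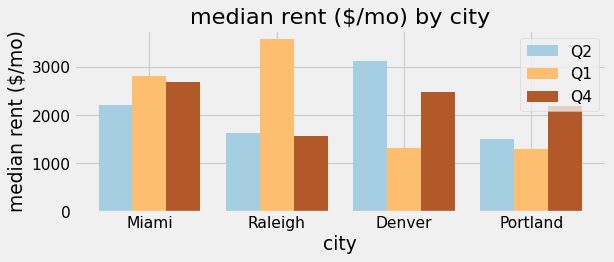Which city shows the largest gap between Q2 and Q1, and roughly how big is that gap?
Raleigh, ≈ 2000 $/mo

Raleigh: Q2 ≈ 1500, Q1 ≈ 3500 → gap ≈ 2000. Next-largest (Denver) is only ≈ 1500.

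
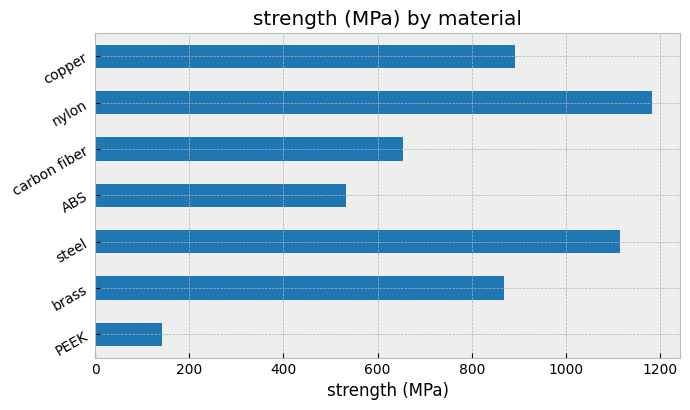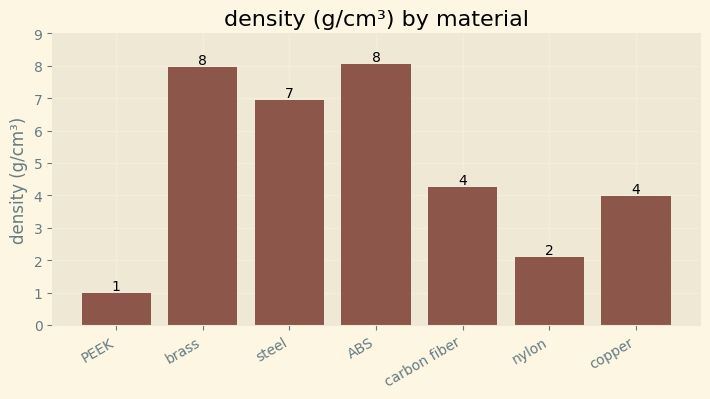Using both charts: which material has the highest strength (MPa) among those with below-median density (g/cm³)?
Chart 2 median density (g/cm³) ≈ 4; below-median materials: PEEK, nylon, copper. Among those, nylon has the highest strength (MPa) (≈ 1200).

nylon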